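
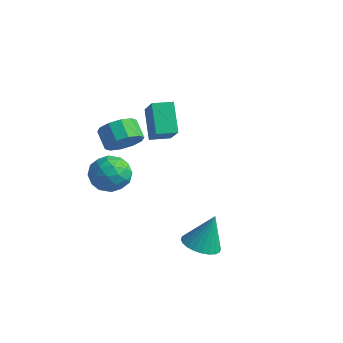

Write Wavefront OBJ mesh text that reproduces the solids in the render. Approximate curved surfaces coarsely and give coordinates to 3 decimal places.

v -3.777 0.909 0.356
v -2.529 0.955 0.423
v -3.651 -0.655 -0.923
v -2.403 -0.609 -0.856
v -3.069 -0.975 0.138
v -3.147 -0.008 0.928
v -3.033 0.308 -1.428
v -3.111 1.275 -0.638
v -2.069 0.584 -0.68
v -2.091 -0.209 0.287
v -4.089 0.509 -0.787
v -4.111 -0.284 0.18
v -3.164 1.069 0.502
v -3.016 -0.769 -1.002
v -3.408 -0.985 -0.418
v -2.674 -0.957 -0.379
v -3.527 0.503 0.799
v -2.793 0.53 0.838
v -3.111 -0.604 0.67
v -3.387 -0.23 -1.338
v -2.653 -0.203 -1.299
v -3.506 1.257 -0.121
v -2.772 1.285 -0.082
v -3.069 0.904 -1.17
v -2.16 0.878 -0.107
v -2.086 -0.041 -0.859
v -2.456 0.498 -1.195
v -2.502 1.066 -0.731
v -2.173 0.412 0.461
v -2.099 -0.507 -0.291
v -2.49 -0.722 0.294
v -2.536 -0.154 0.758
v -1.902 0.194 -0.187
v -4.081 0.807 -0.209
v -4.007 -0.112 -0.961
v -3.644 0.454 -1.258
v -3.69 1.022 -0.794
v -4.094 0.341 0.359
v -4.02 -0.578 -0.393
v -3.678 -0.766 0.231
v -3.724 -0.198 0.695
v -4.278 0.106 -0.313
v -1.483 -0.37 3.16
v -0.925 -0.655 4.027
v -1.839 -0.255 4.747
v -2.397 0.03 3.88
v -0.768 -0.03 3.879
v -1.681 0.37 4.599
v -0.884 0.465 3.457
v -1.797 0.865 4.176
v -1.229 0.641 2.921
v -2.142 1.041 3.64
v -1.671 0.431 2.476
v -2.585 0.831 3.196
v -2.041 -0.085 2.293
v -2.955 0.315 3.013
v -2.199 -0.71 2.441
v -3.112 -0.31 3.161
v -2.083 -1.205 2.864
v -2.996 -0.805 3.583
v -1.738 -1.381 3.4
v -2.651 -0.981 4.119
v -1.295 -1.171 3.844
v -2.209 -0.771 4.564
v -3.112 3.2 0.87
v -4.216 4.068 2.363
v -2.421 4.168 0.819
v -3.525 5.036 2.312
v -1.775 2.324 2.368
v -2.879 3.192 3.861
v -1.084 3.292 2.317
v -2.188 4.16 3.81
v 3.367 0.054 -2.537
v 4.336 -0.422 -2.54
v 3.713 0.746 -0.563
v 4.432 -0.04 -2.691
v 4.365 0.356 -2.818
v 4.146 0.706 -2.902
v 3.808 0.957 -2.931
v 3.404 1.07 -2.9
v 2.993 1.029 -2.813
v 2.64 0.839 -2.685
v 2.397 0.529 -2.533
v 2.302 0.147 -2.383
v 2.369 -0.249 -2.255
v 2.588 -0.599 -2.171
v 2.925 -0.85 -2.142
v 3.33 -0.963 -2.173
v 3.74 -0.921 -2.26
v 4.094 -0.731 -2.389
f 1 38 17
f 38 12 41
f 17 41 6
f 38 41 17
f 1 17 13
f 17 6 18
f 13 18 2
f 17 18 13
f 1 13 22
f 13 2 23
f 22 23 8
f 13 23 22
f 1 22 34
f 22 8 37
f 34 37 11
f 22 37 34
f 1 34 38
f 34 11 42
f 38 42 12
f 34 42 38
f 2 18 29
f 18 6 32
f 29 32 10
f 18 32 29
f 6 41 19
f 41 12 40
f 19 40 5
f 41 40 19
f 12 42 39
f 42 11 35
f 39 35 3
f 42 35 39
f 11 37 36
f 37 8 24
f 36 24 7
f 37 24 36
f 8 23 28
f 23 2 25
f 28 25 9
f 23 25 28
f 4 30 16
f 30 10 31
f 16 31 5
f 30 31 16
f 4 16 14
f 16 5 15
f 14 15 3
f 16 15 14
f 4 14 21
f 14 3 20
f 21 20 7
f 14 20 21
f 4 21 26
f 21 7 27
f 26 27 9
f 21 27 26
f 4 26 30
f 26 9 33
f 30 33 10
f 26 33 30
f 5 31 19
f 31 10 32
f 19 32 6
f 31 32 19
f 3 15 39
f 15 5 40
f 39 40 12
f 15 40 39
f 7 20 36
f 20 3 35
f 36 35 11
f 20 35 36
f 9 27 28
f 27 7 24
f 28 24 8
f 27 24 28
f 10 33 29
f 33 9 25
f 29 25 2
f 33 25 29
f 44 43 47
f 44 47 45
f 45 47 48
f 45 48 46
f 47 43 49
f 47 49 48
f 48 49 50
f 48 50 46
f 49 43 51
f 49 51 50
f 50 51 52
f 50 52 46
f 51 43 53
f 51 53 52
f 52 53 54
f 52 54 46
f 53 43 55
f 53 55 54
f 54 55 56
f 54 56 46
f 55 43 57
f 55 57 56
f 56 57 58
f 56 58 46
f 57 43 59
f 57 59 58
f 58 59 60
f 58 60 46
f 59 43 61
f 59 61 60
f 60 61 62
f 60 62 46
f 61 43 63
f 61 63 62
f 62 63 64
f 62 64 46
f 63 43 44
f 63 44 64
f 64 44 45
f 64 45 46
f 66 68 65
f 69 66 65
f 65 68 67
f 67 69 65
f 66 72 68
f 70 66 69
f 70 72 66
f 68 72 67
f 71 69 67
f 67 72 71
f 71 70 69
f 72 70 71
f 74 73 76
f 74 76 75
f 76 73 77
f 76 77 75
f 77 73 78
f 77 78 75
f 78 73 79
f 78 79 75
f 79 73 80
f 79 80 75
f 80 73 81
f 80 81 75
f 81 73 82
f 81 82 75
f 82 73 83
f 82 83 75
f 83 73 84
f 83 84 75
f 84 73 85
f 84 85 75
f 85 73 86
f 85 86 75
f 86 73 87
f 86 87 75
f 87 73 88
f 87 88 75
f 88 73 89
f 88 89 75
f 89 73 90
f 89 90 75
f 90 73 74
f 90 74 75



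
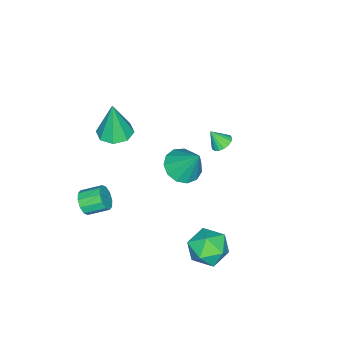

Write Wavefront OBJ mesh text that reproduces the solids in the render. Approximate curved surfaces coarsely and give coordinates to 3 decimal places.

v 0.242 -2.345 1.416
v 1.138 -2.659 1.38
v 0.298 -2.435 3.564
v 1.099 -1.934 1.412
v 0.558 -1.449 1.446
v -0.168 -1.49 1.463
v -0.653 -2.031 1.452
v -0.614 -2.756 1.421
v -0.073 -3.241 1.387
v 0.653 -3.2 1.37
v 1.667 4.871 -3.32
v 2.76 4.631 -3.565
v 1.58 3.369 -2.235
v 2.673 3.129 -2.48
v 2.417 4.044 -1.839
v 2.471 4.972 -2.51
v 1.869 3.028 -3.29
v 1.923 3.956 -3.961
v 2.886 3.492 -3.546
v 3.224 4.12 -2.649
v 1.116 3.88 -3.151
v 1.454 4.508 -2.254
v 0.521 1.651 1.009
v 1.181 2.258 0.524
v 0.759 2.689 2.631
v 0.662 2.493 0.45
v 0.098 2.46 0.554
v -0.332 2.17 0.802
v -0.491 1.716 1.116
v -0.329 1.241 1.396
v 0.103 0.896 1.553
v 0.668 0.791 1.538
v 1.186 0.959 1.354
v 1.493 1.347 1.061
v 1.491 1.831 0.751
v -2.974 1.874 -0.255
v -2.533 1.574 -0.55
v -2.766 1.326 0.615
v -2.396 1.806 -0.437
v -2.392 2.053 -0.282
v -2.521 2.26 -0.121
v -2.754 2.378 0.009
v -3.038 2.381 0.079
v -3.307 2.267 0.072
v -3.5 2.064 -0.01
v -3.572 1.817 -0.148
v -3.508 1.584 -0.31
v -3.321 1.416 -0.461
v -3.055 1.354 -0.564
v -2.771 1.411 -0.596
v 2.602 -2.772 -2.613
v 3.007 -2.868 -2.025
v 2.503 -1.903 -1.52
v 2.098 -1.808 -2.107
v 3.231 -2.605 -2.305
v 2.727 -1.64 -1.8
v 3.215 -2.405 -2.703
v 2.711 -1.44 -2.198
v 2.964 -2.346 -3.066
v 2.46 -1.381 -2.561
v 2.575 -2.45 -3.256
v 2.071 -1.485 -2.751
v 2.197 -2.677 -3.2
v 1.693 -1.712 -2.695
v 1.973 -2.94 -2.92
v 1.469 -1.975 -2.415
v 1.989 -3.14 -2.522
v 1.485 -2.175 -2.017
v 2.24 -3.199 -2.159
v 1.736 -2.234 -1.654
v 2.629 -3.095 -1.969
v 2.125 -2.13 -1.464
f 2 1 4
f 2 4 3
f 4 1 5
f 4 5 3
f 5 1 6
f 5 6 3
f 6 1 7
f 6 7 3
f 7 1 8
f 7 8 3
f 8 1 9
f 8 9 3
f 9 1 10
f 9 10 3
f 10 1 2
f 10 2 3
f 11 22 16
f 11 16 12
f 11 12 18
f 11 18 21
f 11 21 22
f 12 16 20
f 16 22 15
f 22 21 13
f 21 18 17
f 18 12 19
f 14 20 15
f 14 15 13
f 14 13 17
f 14 17 19
f 14 19 20
f 15 20 16
f 13 15 22
f 17 13 21
f 19 17 18
f 20 19 12
f 24 23 26
f 24 26 25
f 26 23 27
f 26 27 25
f 27 23 28
f 27 28 25
f 28 23 29
f 28 29 25
f 29 23 30
f 29 30 25
f 30 23 31
f 30 31 25
f 31 23 32
f 31 32 25
f 32 23 33
f 32 33 25
f 33 23 34
f 33 34 25
f 34 23 35
f 34 35 25
f 35 23 24
f 35 24 25
f 37 36 39
f 37 39 38
f 39 36 40
f 39 40 38
f 40 36 41
f 40 41 38
f 41 36 42
f 41 42 38
f 42 36 43
f 42 43 38
f 43 36 44
f 43 44 38
f 44 36 45
f 44 45 38
f 45 36 46
f 45 46 38
f 46 36 47
f 46 47 38
f 47 36 48
f 47 48 38
f 48 36 49
f 48 49 38
f 49 36 50
f 49 50 38
f 50 36 37
f 50 37 38
f 52 51 55
f 52 55 53
f 53 55 56
f 53 56 54
f 55 51 57
f 55 57 56
f 56 57 58
f 56 58 54
f 57 51 59
f 57 59 58
f 58 59 60
f 58 60 54
f 59 51 61
f 59 61 60
f 60 61 62
f 60 62 54
f 61 51 63
f 61 63 62
f 62 63 64
f 62 64 54
f 63 51 65
f 63 65 64
f 64 65 66
f 64 66 54
f 65 51 67
f 65 67 66
f 66 67 68
f 66 68 54
f 67 51 69
f 67 69 68
f 68 69 70
f 68 70 54
f 69 51 71
f 69 71 70
f 70 71 72
f 70 72 54
f 71 51 52
f 71 52 72
f 72 52 53
f 72 53 54



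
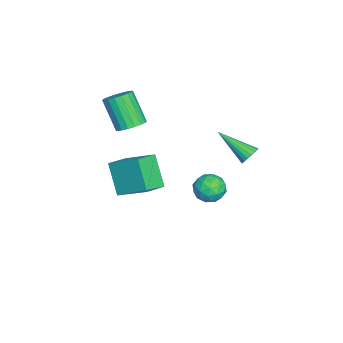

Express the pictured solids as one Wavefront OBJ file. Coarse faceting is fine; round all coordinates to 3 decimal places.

v 0.681 -3.379 -0.181
v 1.82 -4.031 0.213
v 1.282 -1.747 0.786
v 2.42 -2.399 1.18
v 1.62 -2.741 -1.84
v 2.758 -3.393 -1.446
v 2.22 -1.109 -0.873
v 3.359 -1.761 -0.479
v 0.973 2.993 1.059
v 1.526 2.944 1.312
v 0.307 1.247 2.181
v 1.395 3.106 1.485
v 1.179 3.246 1.575
v 0.923 3.335 1.562
v 0.677 3.357 1.449
v 0.49 3.307 1.26
v 0.398 3.194 1.03
v 0.42 3.042 0.807
v 0.552 2.88 0.633
v 0.767 2.741 0.544
v 1.023 2.651 0.556
v 1.269 2.63 0.669
v 1.457 2.68 0.859
v 1.548 2.792 1.088
v -1.761 -3.562 0.531
v -0.991 -3.563 0.867
v -1.749 -4.42 2.604
v -2.519 -4.418 2.269
v -1.126 -3.231 0.972
v -1.885 -4.087 2.709
v -1.387 -2.964 0.989
v -2.146 -3.82 2.726
v -1.723 -2.816 0.916
v -2.481 -3.672 2.653
v -2.065 -2.815 0.766
v -2.824 -3.671 2.503
v -2.348 -2.962 0.57
v -3.107 -3.819 2.308
v -2.514 -3.228 0.367
v -3.273 -4.085 2.104
v -2.531 -3.56 0.196
v -3.289 -4.417 1.933
v -2.395 -3.893 0.091
v -3.154 -4.749 1.828
v -2.134 -4.16 0.074
v -2.893 -5.016 1.811
v -1.799 -4.308 0.147
v -2.557 -5.164 1.884
v -1.456 -4.309 0.297
v -2.215 -5.165 2.034
v -1.173 -4.161 0.492
v -1.932 -5.018 2.23
v -1.007 -3.895 0.696
v -1.766 -4.752 2.433
v -1.361 1.388 -3.685
v -0.807 0.609 -3.731
v -2.613 0.511 -3.929
v -2.059 -0.268 -3.975
v -2.175 0.188 -3.142
v -1.402 0.73 -2.991
v -2.018 0.39 -4.669
v -1.245 0.932 -4.518
v -1.213 -0.007 -4.339
v -1.31 -0.132 -3.395
v -2.11 1.252 -4.265
v -2.207 1.127 -3.321
v -0.974 1.076 -3.686
v -2.446 0.044 -3.974
v -2.514 0.312 -3.484
v -2.189 -0.145 -3.511
v -1.324 1.147 -3.251
v -0.998 0.689 -3.278
v -1.802 0.441 -2.933
v -2.422 0.431 -4.382
v -2.096 -0.027 -4.409
v -1.231 1.265 -4.149
v -0.906 0.808 -4.176
v -1.618 0.679 -4.727
v -0.887 0.255 -4.071
v -1.623 -0.26 -4.215
v -1.599 0.127 -4.622
v -1.144 0.445 -4.533
v -0.944 0.182 -3.516
v -1.68 -0.333 -3.66
v -1.749 -0.066 -3.17
v -1.294 0.253 -3.081
v -1.183 -0.18 -3.874
v -1.74 1.453 -4
v -2.476 0.938 -4.144
v -2.126 0.867 -4.579
v -1.671 1.186 -4.49
v -1.797 1.38 -3.445
v -2.533 0.865 -3.589
v -2.276 0.675 -3.127
v -1.821 0.993 -3.038
v -2.237 1.3 -3.786
f 2 4 1
f 5 2 1
f 1 4 3
f 3 5 1
f 2 8 4
f 6 2 5
f 6 8 2
f 4 8 3
f 7 5 3
f 3 8 7
f 7 6 5
f 8 6 7
f 10 9 12
f 10 12 11
f 12 9 13
f 12 13 11
f 13 9 14
f 13 14 11
f 14 9 15
f 14 15 11
f 15 9 16
f 15 16 11
f 16 9 17
f 16 17 11
f 17 9 18
f 17 18 11
f 18 9 19
f 18 19 11
f 19 9 20
f 19 20 11
f 20 9 21
f 20 21 11
f 21 9 22
f 21 22 11
f 22 9 23
f 22 23 11
f 23 9 24
f 23 24 11
f 24 9 10
f 24 10 11
f 26 25 29
f 26 29 27
f 27 29 30
f 27 30 28
f 29 25 31
f 29 31 30
f 30 31 32
f 30 32 28
f 31 25 33
f 31 33 32
f 32 33 34
f 32 34 28
f 33 25 35
f 33 35 34
f 34 35 36
f 34 36 28
f 35 25 37
f 35 37 36
f 36 37 38
f 36 38 28
f 37 25 39
f 37 39 38
f 38 39 40
f 38 40 28
f 39 25 41
f 39 41 40
f 40 41 42
f 40 42 28
f 41 25 43
f 41 43 42
f 42 43 44
f 42 44 28
f 43 25 45
f 43 45 44
f 44 45 46
f 44 46 28
f 45 25 47
f 45 47 46
f 46 47 48
f 46 48 28
f 47 25 49
f 47 49 48
f 48 49 50
f 48 50 28
f 49 25 51
f 49 51 50
f 50 51 52
f 50 52 28
f 51 25 53
f 51 53 52
f 52 53 54
f 52 54 28
f 53 25 26
f 53 26 54
f 54 26 27
f 54 27 28
f 55 92 71
f 92 66 95
f 71 95 60
f 92 95 71
f 55 71 67
f 71 60 72
f 67 72 56
f 71 72 67
f 55 67 76
f 67 56 77
f 76 77 62
f 67 77 76
f 55 76 88
f 76 62 91
f 88 91 65
f 76 91 88
f 55 88 92
f 88 65 96
f 92 96 66
f 88 96 92
f 56 72 83
f 72 60 86
f 83 86 64
f 72 86 83
f 60 95 73
f 95 66 94
f 73 94 59
f 95 94 73
f 66 96 93
f 96 65 89
f 93 89 57
f 96 89 93
f 65 91 90
f 91 62 78
f 90 78 61
f 91 78 90
f 62 77 82
f 77 56 79
f 82 79 63
f 77 79 82
f 58 84 70
f 84 64 85
f 70 85 59
f 84 85 70
f 58 70 68
f 70 59 69
f 68 69 57
f 70 69 68
f 58 68 75
f 68 57 74
f 75 74 61
f 68 74 75
f 58 75 80
f 75 61 81
f 80 81 63
f 75 81 80
f 58 80 84
f 80 63 87
f 84 87 64
f 80 87 84
f 59 85 73
f 85 64 86
f 73 86 60
f 85 86 73
f 57 69 93
f 69 59 94
f 93 94 66
f 69 94 93
f 61 74 90
f 74 57 89
f 90 89 65
f 74 89 90
f 63 81 82
f 81 61 78
f 82 78 62
f 81 78 82
f 64 87 83
f 87 63 79
f 83 79 56
f 87 79 83



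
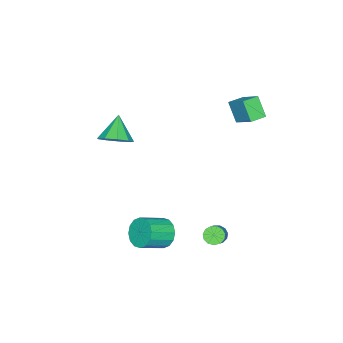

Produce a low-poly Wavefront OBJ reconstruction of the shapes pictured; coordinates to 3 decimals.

v 1.17 -2.679 2.223
v 1.819 -3.487 2.525
v 0.01 -3.141 3.477
v 1.985 -2.875 2.904
v 1.769 -2.171 2.964
v 1.273 -1.705 2.677
v 0.729 -1.694 2.177
v 0.391 -2.145 1.699
v 0.417 -2.845 1.466
v 0.796 -3.468 1.587
v 1.35 -3.721 2.005
v -4.373 3.184 2.725
v -4.795 2.416 3.93
v -3.83 4.423 3.704
v -4.252 3.656 4.909
v -3.408 2.724 2.771
v -3.83 1.957 3.976
v -2.865 3.964 3.75
v -3.287 3.196 4.955
v 2.335 1.179 -3.702
v 2.966 1.565 -4.404
v 4.335 0.827 -3.581
v 3.705 0.441 -2.878
v 2.939 1.934 -4.028
v 4.308 1.196 -3.204
v 2.75 2.101 -3.564
v 4.119 1.363 -2.741
v 2.45 2.021 -3.137
v 3.819 1.283 -2.314
v 2.119 1.715 -2.861
v 3.488 0.977 -2.038
v 1.846 1.266 -2.811
v 3.215 0.528 -1.987
v 1.705 0.793 -2.999
v 3.074 0.055 -2.176
v 1.732 0.424 -3.376
v 3.101 -0.314 -2.552
v 1.921 0.257 -3.839
v 3.29 -0.481 -3.016
v 2.221 0.337 -4.266
v 3.59 -0.401 -3.443
v 2.552 0.643 -4.542
v 3.921 -0.095 -3.719
v 2.825 1.092 -4.593
v 4.194 0.354 -3.769
v 0.43 3.649 -4.257
v 0.894 3.521 -4.678
v 2.254 4.063 -3.345
v 1.79 4.191 -2.923
v 0.805 3.867 -4.727
v 2.165 4.409 -3.394
v 0.596 4.143 -4.627
v 1.956 4.686 -3.294
v 0.335 4.263 -4.409
v 1.695 4.805 -3.076
v 0.104 4.188 -4.143
v 1.464 4.73 -2.81
v -0.024 3.941 -3.913
v 1.336 4.484 -2.58
v -0.007 3.602 -3.791
v 1.353 4.144 -2.458
v 0.148 3.278 -3.818
v 1.508 3.82 -2.485
v 0.393 3.071 -3.984
v 1.753 3.614 -2.651
v 0.65 3.048 -4.236
v 2.009 3.59 -2.903
v 0.836 3.216 -4.495
v 2.196 3.758 -3.162
f 2 1 4
f 2 4 3
f 4 1 5
f 4 5 3
f 5 1 6
f 5 6 3
f 6 1 7
f 6 7 3
f 7 1 8
f 7 8 3
f 8 1 9
f 8 9 3
f 9 1 10
f 9 10 3
f 10 1 11
f 10 11 3
f 11 1 2
f 11 2 3
f 13 15 12
f 16 13 12
f 12 15 14
f 14 16 12
f 13 19 15
f 17 13 16
f 17 19 13
f 15 19 14
f 18 16 14
f 14 19 18
f 18 17 16
f 19 17 18
f 21 20 24
f 21 24 22
f 22 24 25
f 22 25 23
f 24 20 26
f 24 26 25
f 25 26 27
f 25 27 23
f 26 20 28
f 26 28 27
f 27 28 29
f 27 29 23
f 28 20 30
f 28 30 29
f 29 30 31
f 29 31 23
f 30 20 32
f 30 32 31
f 31 32 33
f 31 33 23
f 32 20 34
f 32 34 33
f 33 34 35
f 33 35 23
f 34 20 36
f 34 36 35
f 35 36 37
f 35 37 23
f 36 20 38
f 36 38 37
f 37 38 39
f 37 39 23
f 38 20 40
f 38 40 39
f 39 40 41
f 39 41 23
f 40 20 42
f 40 42 41
f 41 42 43
f 41 43 23
f 42 20 44
f 42 44 43
f 43 44 45
f 43 45 23
f 44 20 21
f 44 21 45
f 45 21 22
f 45 22 23
f 47 46 50
f 47 50 48
f 48 50 51
f 48 51 49
f 50 46 52
f 50 52 51
f 51 52 53
f 51 53 49
f 52 46 54
f 52 54 53
f 53 54 55
f 53 55 49
f 54 46 56
f 54 56 55
f 55 56 57
f 55 57 49
f 56 46 58
f 56 58 57
f 57 58 59
f 57 59 49
f 58 46 60
f 58 60 59
f 59 60 61
f 59 61 49
f 60 46 62
f 60 62 61
f 61 62 63
f 61 63 49
f 62 46 64
f 62 64 63
f 63 64 65
f 63 65 49
f 64 46 66
f 64 66 65
f 65 66 67
f 65 67 49
f 66 46 68
f 66 68 67
f 67 68 69
f 67 69 49
f 68 46 47
f 68 47 69
f 69 47 48
f 69 48 49



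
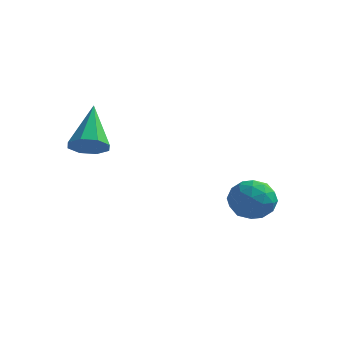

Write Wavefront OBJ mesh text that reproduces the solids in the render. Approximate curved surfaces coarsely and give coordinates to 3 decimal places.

v 0.259 3.915 -2.978
v 0.907 3.957 -3.346
v 0.633 2.903 -2.434
v 1.281 2.945 -2.802
v 1.12 3.446 -2.272
v 0.889 4.071 -2.609
v 0.651 2.789 -3.171
v 0.42 3.414 -3.508
v 1.149 3.261 -3.466
v 1.439 3.666 -2.91
v 0.101 3.194 -2.87
v 0.391 3.599 -2.314
v 0.55 4.025 -3.21
v 0.99 2.835 -2.57
v 0.895 3.13 -2.259
v 1.276 3.154 -2.475
v 0.54 4.092 -2.776
v 0.92 4.116 -2.993
v 1.046 3.816 -2.362
v 0.62 2.744 -2.787
v 1 2.768 -3.004
v 0.264 3.706 -3.305
v 0.645 3.73 -3.521
v 0.494 3.044 -3.418
v 1.074 3.64 -3.497
v 1.293 3.045 -3.177
v 0.923 2.954 -3.394
v 0.787 3.321 -3.591
v 1.244 3.879 -3.17
v 1.464 3.284 -2.85
v 1.369 3.578 -2.539
v 1.233 3.946 -2.736
v 1.386 3.469 -3.24
v 0.076 3.576 -2.93
v 0.296 2.981 -2.61
v 0.307 2.914 -3.044
v 0.171 3.282 -3.241
v 0.247 3.815 -2.603
v 0.466 3.22 -2.283
v 0.753 3.539 -2.189
v 0.617 3.906 -2.386
v 0.154 3.391 -2.54
v -2.517 0.043 -0.323
v -2.106 0.427 -0.531
v -2.923 1.097 0.823
v -2.516 0.484 -0.729
v -2.927 0.283 -0.69
v -3.097 -0.06 -0.435
v -2.928 -0.342 -0.115
v -2.517 -0.399 0.083
v -2.107 -0.198 0.043
v -1.936 0.145 -0.211
f 1 38 17
f 38 12 41
f 17 41 6
f 38 41 17
f 1 17 13
f 17 6 18
f 13 18 2
f 17 18 13
f 1 13 22
f 13 2 23
f 22 23 8
f 13 23 22
f 1 22 34
f 22 8 37
f 34 37 11
f 22 37 34
f 1 34 38
f 34 11 42
f 38 42 12
f 34 42 38
f 2 18 29
f 18 6 32
f 29 32 10
f 18 32 29
f 6 41 19
f 41 12 40
f 19 40 5
f 41 40 19
f 12 42 39
f 42 11 35
f 39 35 3
f 42 35 39
f 11 37 36
f 37 8 24
f 36 24 7
f 37 24 36
f 8 23 28
f 23 2 25
f 28 25 9
f 23 25 28
f 4 30 16
f 30 10 31
f 16 31 5
f 30 31 16
f 4 16 14
f 16 5 15
f 14 15 3
f 16 15 14
f 4 14 21
f 14 3 20
f 21 20 7
f 14 20 21
f 4 21 26
f 21 7 27
f 26 27 9
f 21 27 26
f 4 26 30
f 26 9 33
f 30 33 10
f 26 33 30
f 5 31 19
f 31 10 32
f 19 32 6
f 31 32 19
f 3 15 39
f 15 5 40
f 39 40 12
f 15 40 39
f 7 20 36
f 20 3 35
f 36 35 11
f 20 35 36
f 9 27 28
f 27 7 24
f 28 24 8
f 27 24 28
f 10 33 29
f 33 9 25
f 29 25 2
f 33 25 29
f 44 43 46
f 44 46 45
f 46 43 47
f 46 47 45
f 47 43 48
f 47 48 45
f 48 43 49
f 48 49 45
f 49 43 50
f 49 50 45
f 50 43 51
f 50 51 45
f 51 43 52
f 51 52 45
f 52 43 44
f 52 44 45



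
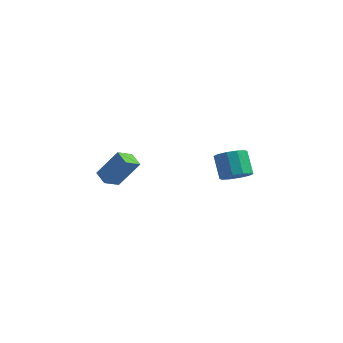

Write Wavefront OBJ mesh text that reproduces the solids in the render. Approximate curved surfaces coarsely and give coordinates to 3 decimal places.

v 3.276 2.979 -1.133
v 3.953 3.484 -1.037
v 3.301 4.146 0.089
v 2.624 3.641 -0.007
v 3.621 3.72 -1.368
v 2.968 4.381 -0.242
v 3.156 3.673 -1.61
v 2.504 4.334 -0.484
v 2.738 3.361 -1.669
v 2.085 4.022 -0.543
v 2.525 2.903 -1.524
v 1.872 3.564 -0.397
v 2.599 2.474 -1.229
v 1.947 3.136 -0.103
v 2.932 2.239 -0.898
v 2.279 2.9 0.228
v 3.396 2.286 -0.656
v 2.744 2.947 0.47
v 3.815 2.598 -0.597
v 3.162 3.259 0.529
v 4.028 3.056 -0.743
v 3.375 3.717 0.384
v -3.684 2.065 -2.966
v -4.4 2.525 -2.643
v -3.339 2.956 -3.469
v -4.054 3.416 -3.146
v -2.686 2.544 -1.434
v -3.401 3.004 -1.111
v -2.34 3.435 -1.937
v -3.056 3.895 -1.614
f 2 1 5
f 2 5 3
f 3 5 6
f 3 6 4
f 5 1 7
f 5 7 6
f 6 7 8
f 6 8 4
f 7 1 9
f 7 9 8
f 8 9 10
f 8 10 4
f 9 1 11
f 9 11 10
f 10 11 12
f 10 12 4
f 11 1 13
f 11 13 12
f 12 13 14
f 12 14 4
f 13 1 15
f 13 15 14
f 14 15 16
f 14 16 4
f 15 1 17
f 15 17 16
f 16 17 18
f 16 18 4
f 17 1 19
f 17 19 18
f 18 19 20
f 18 20 4
f 19 1 21
f 19 21 20
f 20 21 22
f 20 22 4
f 21 1 2
f 21 2 22
f 22 2 3
f 22 3 4
f 24 26 23
f 27 24 23
f 23 26 25
f 25 27 23
f 24 30 26
f 28 24 27
f 28 30 24
f 26 30 25
f 29 27 25
f 25 30 29
f 29 28 27
f 30 28 29



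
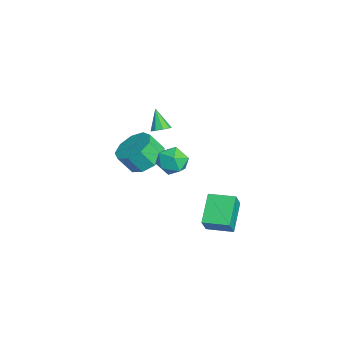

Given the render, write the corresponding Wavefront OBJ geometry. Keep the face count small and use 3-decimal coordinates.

v 2.081 -2.776 0.038
v 2.704 -2.137 0.083
v 2.616 -3.383 1.237
v 3.239 -2.744 1.282
v 2.381 -2.543 1.433
v 2.051 -2.168 0.692
v 3.269 -3.352 0.628
v 2.939 -2.977 -0.113
v 3.439 -2.493 0.448
v 2.89 -1.993 0.946
v 2.43 -3.527 0.374
v 1.881 -3.027 0.872
v 3.964 -1.301 -3.461
v 2.604 -0.808 -2.458
v 4.473 -0.03 -3.394
v 3.113 0.462 -2.392
v 4.587 -1.602 -2.468
v 3.227 -1.11 -1.466
v 5.096 -0.332 -2.402
v 3.736 0.161 -1.399
v -2.321 -2.725 -0.58
v -1.919 -3.034 -0.367
v -3.039 -2.915 0.5
v -1.869 -2.674 -0.27
v -2.031 -2.338 -0.319
v -2.328 -2.183 -0.489
v -2.622 -2.282 -0.702
v -2.775 -2.588 -0.858
v -2.716 -2.959 -0.883
v -2.472 -3.22 -0.767
v -2.157 -3.25 -0.563
v -0.281 -3.643 -1.271
v 0.25 -4.431 -1.785
v 0.192 -5.124 -0.783
v -0.339 -4.337 -0.269
v 0.729 -3.982 -1.447
v 0.671 -4.676 -0.445
v 0.736 -3.375 -1.027
v 0.678 -4.068 -0.024
v 0.267 -2.893 -0.721
v 0.209 -3.586 0.282
v -0.458 -2.762 -0.672
v -0.517 -3.456 0.33
v -1.101 -3.044 -0.904
v -1.159 -3.737 0.098
v -1.36 -3.606 -1.308
v -1.418 -4.299 -0.305
v -1.114 -4.185 -1.694
v -1.172 -4.879 -0.692
v -0.478 -4.511 -1.883
v -0.536 -5.205 -0.881
f 1 12 6
f 1 6 2
f 1 2 8
f 1 8 11
f 1 11 12
f 2 6 10
f 6 12 5
f 12 11 3
f 11 8 7
f 8 2 9
f 4 10 5
f 4 5 3
f 4 3 7
f 4 7 9
f 4 9 10
f 5 10 6
f 3 5 12
f 7 3 11
f 9 7 8
f 10 9 2
f 14 16 13
f 17 14 13
f 13 16 15
f 15 17 13
f 14 20 16
f 18 14 17
f 18 20 14
f 16 20 15
f 19 17 15
f 15 20 19
f 19 18 17
f 20 18 19
f 22 21 24
f 22 24 23
f 24 21 25
f 24 25 23
f 25 21 26
f 25 26 23
f 26 21 27
f 26 27 23
f 27 21 28
f 27 28 23
f 28 21 29
f 28 29 23
f 29 21 30
f 29 30 23
f 30 21 31
f 30 31 23
f 31 21 22
f 31 22 23
f 33 32 36
f 33 36 34
f 34 36 37
f 34 37 35
f 36 32 38
f 36 38 37
f 37 38 39
f 37 39 35
f 38 32 40
f 38 40 39
f 39 40 41
f 39 41 35
f 40 32 42
f 40 42 41
f 41 42 43
f 41 43 35
f 42 32 44
f 42 44 43
f 43 44 45
f 43 45 35
f 44 32 46
f 44 46 45
f 45 46 47
f 45 47 35
f 46 32 48
f 46 48 47
f 47 48 49
f 47 49 35
f 48 32 50
f 48 50 49
f 49 50 51
f 49 51 35
f 50 32 33
f 50 33 51
f 51 33 34
f 51 34 35



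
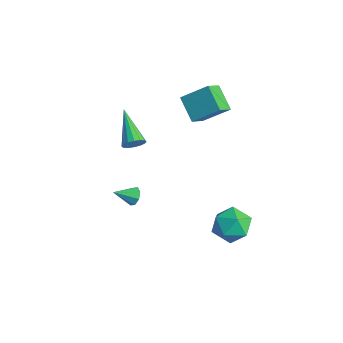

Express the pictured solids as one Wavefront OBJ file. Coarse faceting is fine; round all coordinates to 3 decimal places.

v 1.258 2.243 -2.018
v 2.214 2.345 -1.497
v 1.566 0.515 -2.243
v 2.522 0.617 -1.722
v 1.584 0.724 -1.17
v 1.393 1.792 -1.031
v 2.387 1.068 -2.709
v 2.196 2.136 -2.57
v 2.911 1.619 -1.924
v 2.415 1.407 -0.973
v 1.365 1.453 -2.767
v 0.869 1.241 -1.816
v -0.429 -2.57 0.369
v -0.191 -2.378 0.814
v -0.691 -3.55 0.931
v -0.592 -2.282 0.796
v -0.898 -2.354 0.528
v -0.93 -2.553 0.166
v -0.668 -2.761 -0.076
v -0.267 -2.858 -0.058
v 0.039 -2.786 0.21
v 0.071 -2.587 0.571
v -1.639 1.279 3.376
v -2.859 1.34 4.264
v -2.077 2.152 2.714
v -3.297 2.214 3.602
v -0.883 2.386 4.338
v -2.103 2.448 5.226
v -1.321 3.26 3.676
v -2.541 3.321 4.564
v -2.579 -1.372 2.106
v -2.247 -1.204 2.589
v -4.381 -0.928 3.194
v -2.284 -0.94 2.42
v -2.4 -0.792 2.166
v -2.565 -0.799 1.897
v -2.733 -0.96 1.684
v -2.86 -1.231 1.584
v -2.912 -1.54 1.624
v -2.875 -1.804 1.793
v -2.759 -1.952 2.047
v -2.594 -1.945 2.316
v -2.426 -1.784 2.529
v -2.299 -1.513 2.629
f 1 12 6
f 1 6 2
f 1 2 8
f 1 8 11
f 1 11 12
f 2 6 10
f 6 12 5
f 12 11 3
f 11 8 7
f 8 2 9
f 4 10 5
f 4 5 3
f 4 3 7
f 4 7 9
f 4 9 10
f 5 10 6
f 3 5 12
f 7 3 11
f 9 7 8
f 10 9 2
f 14 13 16
f 14 16 15
f 16 13 17
f 16 17 15
f 17 13 18
f 17 18 15
f 18 13 19
f 18 19 15
f 19 13 20
f 19 20 15
f 20 13 21
f 20 21 15
f 21 13 22
f 21 22 15
f 22 13 14
f 22 14 15
f 24 26 23
f 27 24 23
f 23 26 25
f 25 27 23
f 24 30 26
f 28 24 27
f 28 30 24
f 26 30 25
f 29 27 25
f 25 30 29
f 29 28 27
f 30 28 29
f 32 31 34
f 32 34 33
f 34 31 35
f 34 35 33
f 35 31 36
f 35 36 33
f 36 31 37
f 36 37 33
f 37 31 38
f 37 38 33
f 38 31 39
f 38 39 33
f 39 31 40
f 39 40 33
f 40 31 41
f 40 41 33
f 41 31 42
f 41 42 33
f 42 31 43
f 42 43 33
f 43 31 44
f 43 44 33
f 44 31 32
f 44 32 33



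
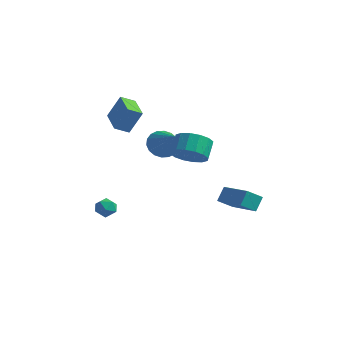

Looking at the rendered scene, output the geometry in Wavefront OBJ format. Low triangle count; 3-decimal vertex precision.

v -1.549 2.694 0.367
v -0.794 3.138 -0.05
v -0.191 1.706 1.773
v -0.91 3.416 0.258
v -1.153 3.552 0.588
v -1.475 3.518 0.875
v -1.81 3.32 1.061
v -2.095 2.999 1.109
v -2.271 2.617 1.011
v -2.304 2.251 0.785
v -2.187 1.972 0.476
v -1.945 1.837 0.146
v -1.623 1.871 -0.14
v -1.287 2.068 -0.326
v -1.003 2.39 -0.374
v -0.827 2.771 -0.276
v 4.601 0.184 -1.492
v 4.655 0.863 -0.732
v 2.757 1.041 -2.127
v 2.811 1.719 -1.368
v 5.169 0.901 -2.172
v 5.223 1.579 -1.413
v 3.325 1.757 -2.808
v 3.379 2.436 -2.048
v -3.808 0.522 3.05
v -3.229 0.977 4.448
v -3.215 1.106 2.614
v -2.636 1.562 4.012
v -2.584 -0.782 2.968
v -2.005 -0.326 4.366
v -1.991 -0.197 2.532
v -1.412 0.258 3.93
v -3.339 -0.487 -2.885
v -2.791 -0.318 -3.311
v -3.449 -1.502 -3.429
v -2.901 -1.333 -3.855
v -2.787 -1.465 -3.162
v -2.719 -0.838 -2.826
v -3.521 -0.982 -3.914
v -3.453 -0.355 -3.578
v -2.903 -0.624 -3.948
v -2.449 -0.923 -3.482
v -3.791 -0.897 -3.258
v -3.337 -1.196 -2.792
v 3.004 -2.617 3.226
v 3.821 -2.123 2.841
v 3.633 -1.229 3.588
v 2.816 -1.723 3.974
v 3.409 -1.961 2.543
v 3.221 -1.067 3.291
v 2.888 -1.975 2.429
v 2.701 -1.081 3.177
v 2.399 -2.161 2.529
v 2.211 -1.267 3.276
v 2.071 -2.469 2.815
v 1.883 -1.575 3.562
v 1.994 -2.817 3.212
v 1.806 -1.923 3.959
v 2.187 -3.111 3.612
v 1.999 -2.217 4.359
v 2.599 -3.273 3.909
v 2.411 -2.379 4.657
v 3.119 -3.259 4.023
v 2.932 -2.365 4.771
v 3.609 -3.073 3.924
v 3.421 -2.179 4.671
v 3.937 -2.765 3.638
v 3.749 -1.871 4.385
v 4.014 -2.417 3.241
v 3.826 -1.523 3.988
f 2 1 4
f 2 4 3
f 4 1 5
f 4 5 3
f 5 1 6
f 5 6 3
f 6 1 7
f 6 7 3
f 7 1 8
f 7 8 3
f 8 1 9
f 8 9 3
f 9 1 10
f 9 10 3
f 10 1 11
f 10 11 3
f 11 1 12
f 11 12 3
f 12 1 13
f 12 13 3
f 13 1 14
f 13 14 3
f 14 1 15
f 14 15 3
f 15 1 16
f 15 16 3
f 16 1 2
f 16 2 3
f 18 20 17
f 21 18 17
f 17 20 19
f 19 21 17
f 18 24 20
f 22 18 21
f 22 24 18
f 20 24 19
f 23 21 19
f 19 24 23
f 23 22 21
f 24 22 23
f 26 28 25
f 29 26 25
f 25 28 27
f 27 29 25
f 26 32 28
f 30 26 29
f 30 32 26
f 28 32 27
f 31 29 27
f 27 32 31
f 31 30 29
f 32 30 31
f 33 44 38
f 33 38 34
f 33 34 40
f 33 40 43
f 33 43 44
f 34 38 42
f 38 44 37
f 44 43 35
f 43 40 39
f 40 34 41
f 36 42 37
f 36 37 35
f 36 35 39
f 36 39 41
f 36 41 42
f 37 42 38
f 35 37 44
f 39 35 43
f 41 39 40
f 42 41 34
f 46 45 49
f 46 49 47
f 47 49 50
f 47 50 48
f 49 45 51
f 49 51 50
f 50 51 52
f 50 52 48
f 51 45 53
f 51 53 52
f 52 53 54
f 52 54 48
f 53 45 55
f 53 55 54
f 54 55 56
f 54 56 48
f 55 45 57
f 55 57 56
f 56 57 58
f 56 58 48
f 57 45 59
f 57 59 58
f 58 59 60
f 58 60 48
f 59 45 61
f 59 61 60
f 60 61 62
f 60 62 48
f 61 45 63
f 61 63 62
f 62 63 64
f 62 64 48
f 63 45 65
f 63 65 64
f 64 65 66
f 64 66 48
f 65 45 67
f 65 67 66
f 66 67 68
f 66 68 48
f 67 45 69
f 67 69 68
f 68 69 70
f 68 70 48
f 69 45 46
f 69 46 70
f 70 46 47
f 70 47 48



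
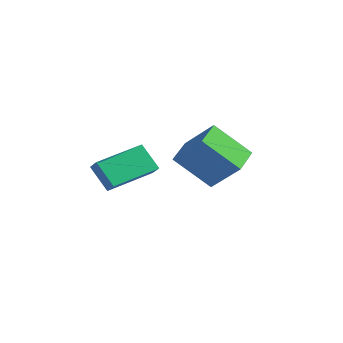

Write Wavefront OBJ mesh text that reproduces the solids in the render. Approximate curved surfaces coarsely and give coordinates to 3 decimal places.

v -1.133 -2.511 -3.448
v -2.04 -2.574 -2.396
v -0.73 -0.432 -2.976
v -1.637 -0.495 -1.925
v -0.523 -2.745 -2.935
v -1.43 -2.808 -1.884
v -0.12 -0.666 -2.464
v -1.027 -0.729 -1.412
v -0.087 2.246 -4.417
v -1.347 1.298 -2.941
v -0.707 3.592 -4.082
v -1.968 2.644 -2.606
v 1.268 2.536 -3.074
v 0.007 1.588 -1.598
v 0.647 3.882 -2.739
v -0.613 2.934 -1.263
f 2 4 1
f 5 2 1
f 1 4 3
f 3 5 1
f 2 8 4
f 6 2 5
f 6 8 2
f 4 8 3
f 7 5 3
f 3 8 7
f 7 6 5
f 8 6 7
f 10 12 9
f 13 10 9
f 9 12 11
f 11 13 9
f 10 16 12
f 14 10 13
f 14 16 10
f 12 16 11
f 15 13 11
f 11 16 15
f 15 14 13
f 16 14 15



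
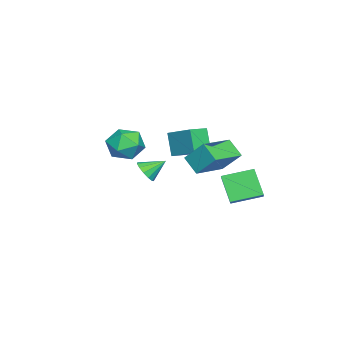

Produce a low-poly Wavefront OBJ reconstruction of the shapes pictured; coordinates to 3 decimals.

v 4.436 1.35 3.334
v 4.654 2.462 4.588
v 2.451 2.187 2.938
v 2.669 3.299 4.192
v 4.951 2.181 2.508
v 5.169 3.293 3.762
v 2.966 3.018 2.112
v 3.184 4.13 3.366
v -0.928 -3.38 1.966
v -0.241 -2.422 1.613
v 0.721 -4.458 2.247
v 1.408 -3.5 1.894
v 0.795 -3.458 2.96
v -0.224 -2.792 2.786
v 0.704 -4.088 1.074
v -0.315 -3.422 0.9
v 0.767 -2.86 1.062
v 0.823 -2.47 2.227
v -0.343 -4.41 1.633
v -0.287 -4.02 2.798
v 0.91 -2.047 0.248
v 1.469 -2.204 0.812
v 0.41 -1.013 1.032
v 1.655 -1.899 0.528
v 1.604 -1.641 0.155
v 1.333 -1.511 -0.188
v 0.927 -1.552 -0.393
v 0.516 -1.75 -0.394
v 0.229 -2.042 -0.192
v 0.159 -2.335 0.151
v 0.327 -2.537 0.524
v 0.68 -2.584 0.809
v 1.106 -2.459 0.917
v 1.346 0.59 2.148
v 0.747 0.16 3.59
v 2.172 2.137 2.952
v 1.573 1.707 4.395
v 2.327 -0.047 2.365
v 1.728 -0.477 3.808
v 3.153 1.5 3.17
v 2.554 1.07 4.612
v -0.429 1.957 -0.251
v 0.525 2.212 0.358
v -1.177 3.64 0.215
v -0.223 3.896 0.824
v 0.343 2.724 -1.784
v 1.297 2.98 -1.175
v -0.405 4.408 -1.318
v 0.549 4.663 -0.709
f 2 4 1
f 5 2 1
f 1 4 3
f 3 5 1
f 2 8 4
f 6 2 5
f 6 8 2
f 4 8 3
f 7 5 3
f 3 8 7
f 7 6 5
f 8 6 7
f 9 20 14
f 9 14 10
f 9 10 16
f 9 16 19
f 9 19 20
f 10 14 18
f 14 20 13
f 20 19 11
f 19 16 15
f 16 10 17
f 12 18 13
f 12 13 11
f 12 11 15
f 12 15 17
f 12 17 18
f 13 18 14
f 11 13 20
f 15 11 19
f 17 15 16
f 18 17 10
f 22 21 24
f 22 24 23
f 24 21 25
f 24 25 23
f 25 21 26
f 25 26 23
f 26 21 27
f 26 27 23
f 27 21 28
f 27 28 23
f 28 21 29
f 28 29 23
f 29 21 30
f 29 30 23
f 30 21 31
f 30 31 23
f 31 21 32
f 31 32 23
f 32 21 33
f 32 33 23
f 33 21 22
f 33 22 23
f 35 37 34
f 38 35 34
f 34 37 36
f 36 38 34
f 35 41 37
f 39 35 38
f 39 41 35
f 37 41 36
f 40 38 36
f 36 41 40
f 40 39 38
f 41 39 40
f 43 45 42
f 46 43 42
f 42 45 44
f 44 46 42
f 43 49 45
f 47 43 46
f 47 49 43
f 45 49 44
f 48 46 44
f 44 49 48
f 48 47 46
f 49 47 48



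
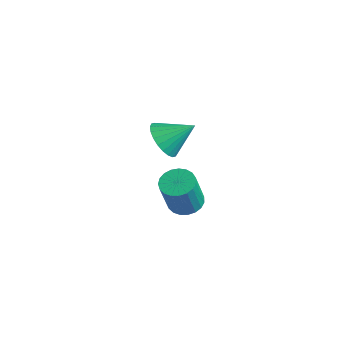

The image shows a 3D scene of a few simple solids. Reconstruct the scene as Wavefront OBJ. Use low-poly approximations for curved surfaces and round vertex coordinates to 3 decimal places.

v -2.38 -0.43 1.626
v -1.675 -0.232 0.832
v -1.58 0.77 2.634
v -1.979 0.045 0.742
v -2.344 0.251 0.788
v -2.715 0.353 0.961
v -3.035 0.335 1.235
v -3.255 0.202 1.568
v -3.341 -0.028 1.911
v -3.282 -0.319 2.21
v -3.085 -0.627 2.42
v -2.781 -0.905 2.509
v -2.416 -1.11 2.463
v -2.045 -1.212 2.29
v -1.726 -1.195 2.016
v -1.506 -1.061 1.683
v -1.419 -0.831 1.34
v -1.479 -0.54 1.041
v -3.909 1.866 -4.948
v -3.032 2.173 -4.989
v -2.674 1.42 -2.953
v -3.551 1.114 -2.912
v -3.217 2.479 -4.843
v -2.859 1.727 -2.807
v -3.522 2.679 -4.716
v -3.165 1.927 -2.679
v -3.894 2.739 -4.628
v -3.536 1.987 -2.592
v -4.269 2.648 -4.596
v -3.911 1.896 -2.56
v -4.581 2.422 -4.625
v -4.223 1.669 -2.589
v -4.777 2.099 -4.709
v -4.419 1.347 -2.673
v -4.823 1.737 -4.835
v -4.465 0.984 -2.799
v -4.711 1.396 -4.981
v -4.353 0.644 -2.945
v -4.46 1.137 -5.121
v -4.102 0.385 -3.084
v -4.114 1.004 -5.231
v -3.756 0.252 -3.194
v -3.732 1.02 -5.292
v -3.375 0.268 -3.256
v -3.381 1.182 -5.293
v -3.024 0.43 -3.257
v -3.122 1.463 -5.235
v -2.764 0.711 -3.199
v -2.998 1.813 -5.128
v -2.64 1.061 -3.092
f 2 1 4
f 2 4 3
f 4 1 5
f 4 5 3
f 5 1 6
f 5 6 3
f 6 1 7
f 6 7 3
f 7 1 8
f 7 8 3
f 8 1 9
f 8 9 3
f 9 1 10
f 9 10 3
f 10 1 11
f 10 11 3
f 11 1 12
f 11 12 3
f 12 1 13
f 12 13 3
f 13 1 14
f 13 14 3
f 14 1 15
f 14 15 3
f 15 1 16
f 15 16 3
f 16 1 17
f 16 17 3
f 17 1 18
f 17 18 3
f 18 1 2
f 18 2 3
f 20 19 23
f 20 23 21
f 21 23 24
f 21 24 22
f 23 19 25
f 23 25 24
f 24 25 26
f 24 26 22
f 25 19 27
f 25 27 26
f 26 27 28
f 26 28 22
f 27 19 29
f 27 29 28
f 28 29 30
f 28 30 22
f 29 19 31
f 29 31 30
f 30 31 32
f 30 32 22
f 31 19 33
f 31 33 32
f 32 33 34
f 32 34 22
f 33 19 35
f 33 35 34
f 34 35 36
f 34 36 22
f 35 19 37
f 35 37 36
f 36 37 38
f 36 38 22
f 37 19 39
f 37 39 38
f 38 39 40
f 38 40 22
f 39 19 41
f 39 41 40
f 40 41 42
f 40 42 22
f 41 19 43
f 41 43 42
f 42 43 44
f 42 44 22
f 43 19 45
f 43 45 44
f 44 45 46
f 44 46 22
f 45 19 47
f 45 47 46
f 46 47 48
f 46 48 22
f 47 19 49
f 47 49 48
f 48 49 50
f 48 50 22
f 49 19 20
f 49 20 50
f 50 20 21
f 50 21 22



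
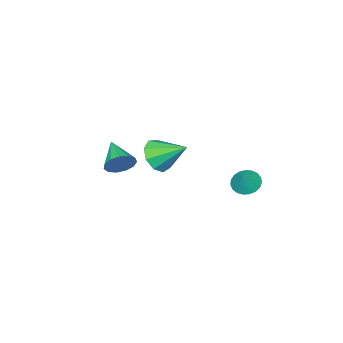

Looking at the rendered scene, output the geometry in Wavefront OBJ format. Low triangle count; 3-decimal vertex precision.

v 1.701 -2.748 -1.89
v 2.357 -2.75 -1.275
v 1.039 -4.292 -1.19
v 1.971 -2.492 -1.071
v 1.499 -2.315 -1.127
v 1.091 -2.276 -1.426
v 0.877 -2.387 -1.872
v 0.924 -2.612 -2.324
v 1.217 -2.88 -2.638
v 1.665 -3.107 -2.715
v 2.123 -3.219 -2.53
v 2.448 -3.182 -2.142
v 2.535 -3.007 -1.674
v 0.364 -1.316 -1.115
v 1.189 -0.698 -1.467
v -0.304 0.196 -0.025
v 0.605 -0.626 -1.924
v -0.093 -0.878 -2.002
v -0.577 -1.335 -1.666
v -0.62 -1.782 -1.071
v -0.203 -2.012 -0.497
v 0.479 -1.916 -0.212
v 1.107 -1.539 -0.35
v 1.388 -1.058 -0.845
v -1.348 3.496 -1.478
v -0.684 3.224 -1.854
v -0.712 3.804 -0.582
v -0.696 3.545 -1.957
v -0.821 3.857 -1.976
v -1.037 4.107 -1.909
v -1.306 4.251 -1.767
v -1.583 4.265 -1.576
v -1.819 4.145 -1.367
v -1.973 3.914 -1.178
v -2.02 3.61 -1.04
v -1.95 3.286 -0.978
v -1.776 2.999 -1.002
v -1.528 2.797 -1.109
v -1.248 2.717 -1.279
v -0.986 2.771 -1.484
v -0.787 2.95 -1.687
f 2 1 4
f 2 4 3
f 4 1 5
f 4 5 3
f 5 1 6
f 5 6 3
f 6 1 7
f 6 7 3
f 7 1 8
f 7 8 3
f 8 1 9
f 8 9 3
f 9 1 10
f 9 10 3
f 10 1 11
f 10 11 3
f 11 1 12
f 11 12 3
f 12 1 13
f 12 13 3
f 13 1 2
f 13 2 3
f 15 14 17
f 15 17 16
f 17 14 18
f 17 18 16
f 18 14 19
f 18 19 16
f 19 14 20
f 19 20 16
f 20 14 21
f 20 21 16
f 21 14 22
f 21 22 16
f 22 14 23
f 22 23 16
f 23 14 24
f 23 24 16
f 24 14 15
f 24 15 16
f 26 25 28
f 26 28 27
f 28 25 29
f 28 29 27
f 29 25 30
f 29 30 27
f 30 25 31
f 30 31 27
f 31 25 32
f 31 32 27
f 32 25 33
f 32 33 27
f 33 25 34
f 33 34 27
f 34 25 35
f 34 35 27
f 35 25 36
f 35 36 27
f 36 25 37
f 36 37 27
f 37 25 38
f 37 38 27
f 38 25 39
f 38 39 27
f 39 25 40
f 39 40 27
f 40 25 41
f 40 41 27
f 41 25 26
f 41 26 27



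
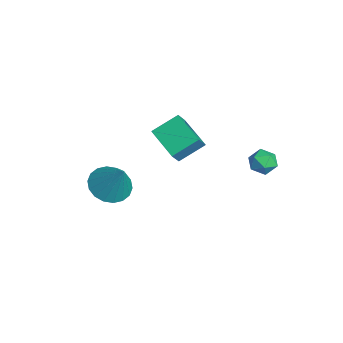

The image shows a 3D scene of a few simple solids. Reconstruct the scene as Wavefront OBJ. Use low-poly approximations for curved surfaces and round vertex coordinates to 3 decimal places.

v 2.568 2.798 1.86
v 3.117 2.881 2.294
v 2.283 1.839 2.406
v 2.832 1.922 2.84
v 2.284 2.364 2.875
v 2.461 2.957 2.538
v 2.939 1.763 2.162
v 3.116 2.356 1.825
v 3.347 2.242 2.48
v 2.942 2.613 2.921
v 2.458 2.107 1.779
v 2.053 2.478 2.22
v -2.071 -3.269 -1.828
v -1.44 -4.106 -1.984
v -1.089 -2.831 -0.212
v -1.215 -3.761 -2.214
v -1.16 -3.318 -2.367
v -1.285 -2.866 -2.414
v -1.566 -2.493 -2.345
v -1.946 -2.274 -2.173
v -2.352 -2.252 -1.932
v -2.701 -2.432 -1.671
v -2.926 -2.777 -1.441
v -2.981 -3.219 -1.288
v -2.856 -3.672 -1.241
v -2.575 -4.044 -1.311
v -2.195 -4.263 -1.483
v -1.789 -4.285 -1.723
v -2.248 -0.055 -0.966
v -3.848 -0.617 -0.334
v -2.385 1.224 -0.175
v -3.986 0.662 0.457
v -1.794 -0.482 -0.197
v -3.395 -1.044 0.435
v -1.932 0.797 0.594
v -3.532 0.235 1.226
f 1 12 6
f 1 6 2
f 1 2 8
f 1 8 11
f 1 11 12
f 2 6 10
f 6 12 5
f 12 11 3
f 11 8 7
f 8 2 9
f 4 10 5
f 4 5 3
f 4 3 7
f 4 7 9
f 4 9 10
f 5 10 6
f 3 5 12
f 7 3 11
f 9 7 8
f 10 9 2
f 14 13 16
f 14 16 15
f 16 13 17
f 16 17 15
f 17 13 18
f 17 18 15
f 18 13 19
f 18 19 15
f 19 13 20
f 19 20 15
f 20 13 21
f 20 21 15
f 21 13 22
f 21 22 15
f 22 13 23
f 22 23 15
f 23 13 24
f 23 24 15
f 24 13 25
f 24 25 15
f 25 13 26
f 25 26 15
f 26 13 27
f 26 27 15
f 27 13 28
f 27 28 15
f 28 13 14
f 28 14 15
f 30 32 29
f 33 30 29
f 29 32 31
f 31 33 29
f 30 36 32
f 34 30 33
f 34 36 30
f 32 36 31
f 35 33 31
f 31 36 35
f 35 34 33
f 36 34 35



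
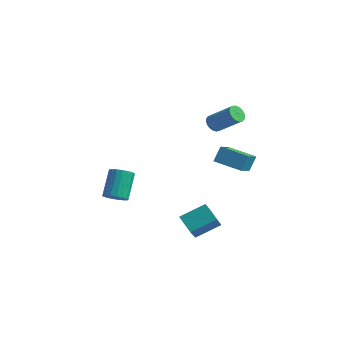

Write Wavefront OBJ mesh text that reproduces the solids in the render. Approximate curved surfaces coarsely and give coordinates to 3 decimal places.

v 2.383 -1.946 3.026
v 2.45 -1.443 3.793
v 2.103 -0.762 2.274
v 2.17 -0.259 3.042
v 3.83 -1.761 2.778
v 3.897 -1.258 3.546
v 3.55 -0.577 2.027
v 3.617 -0.074 2.794
v 2.839 -4.605 -0.341
v 1.981 -4.269 0.222
v 2.51 -3.68 -1.395
v 1.652 -3.345 -0.832
v 3.648 -3.595 0.292
v 2.79 -3.26 0.855
v 3.319 -2.671 -0.762
v 2.461 -2.335 -0.199
v 0.263 1.347 3.265
v 0.57 1.528 2.874
v 1.845 1.675 3.943
v 1.537 1.493 4.335
v 0.482 1.714 2.953
v 1.757 1.861 4.023
v 0.357 1.837 3.086
v 1.631 1.983 4.156
v 0.214 1.874 3.251
v 1.489 2.021 4.32
v 0.081 1.82 3.417
v 1.355 1.967 4.487
v -0.022 1.685 3.558
v 1.253 1.832 4.627
v -0.075 1.491 3.648
v 1.2 1.638 4.717
v -0.069 1.272 3.671
v 1.205 1.419 4.741
v -0.007 1.066 3.625
v 1.268 1.213 4.694
v 0.103 0.908 3.516
v 1.377 1.055 4.586
v 0.24 0.826 3.364
v 1.514 0.973 4.434
v 0.381 0.835 3.195
v 1.655 0.982 4.264
v 0.501 0.931 3.038
v 1.776 1.078 4.107
v 0.581 1.1 2.92
v 1.855 1.247 3.99
v 0.605 1.311 2.862
v 1.879 1.458 3.932
v -3.31 -2.136 -1.646
v -2.757 -2.32 -1.315
v -3.117 -1.228 -0.104
v -3.67 -1.044 -0.434
v -2.66 -2.097 -1.487
v -3.021 -1.005 -0.276
v -2.692 -1.881 -1.691
v -3.052 -0.789 -0.48
v -2.846 -1.716 -1.886
v -3.207 -0.624 -0.675
v -3.092 -1.634 -2.033
v -3.453 -0.543 -0.822
v -3.381 -1.652 -2.103
v -3.742 -0.56 -0.892
v -3.656 -1.765 -2.083
v -4.017 -0.673 -0.872
v -3.863 -1.952 -1.976
v -4.223 -0.86 -0.765
v -3.959 -2.175 -1.804
v -4.32 -1.083 -0.593
v -3.928 -2.391 -1.6
v -4.288 -1.299 -0.389
v -3.773 -2.556 -1.405
v -4.134 -1.464 -0.194
v -3.527 -2.637 -1.258
v -3.888 -1.546 -0.047
v -3.238 -2.62 -1.188
v -3.599 -1.528 0.023
v -2.963 -2.507 -1.208
v -3.324 -1.415 0.003
f 2 4 1
f 5 2 1
f 1 4 3
f 3 5 1
f 2 8 4
f 6 2 5
f 6 8 2
f 4 8 3
f 7 5 3
f 3 8 7
f 7 6 5
f 8 6 7
f 10 12 9
f 13 10 9
f 9 12 11
f 11 13 9
f 10 16 12
f 14 10 13
f 14 16 10
f 12 16 11
f 15 13 11
f 11 16 15
f 15 14 13
f 16 14 15
f 18 17 21
f 18 21 19
f 19 21 22
f 19 22 20
f 21 17 23
f 21 23 22
f 22 23 24
f 22 24 20
f 23 17 25
f 23 25 24
f 24 25 26
f 24 26 20
f 25 17 27
f 25 27 26
f 26 27 28
f 26 28 20
f 27 17 29
f 27 29 28
f 28 29 30
f 28 30 20
f 29 17 31
f 29 31 30
f 30 31 32
f 30 32 20
f 31 17 33
f 31 33 32
f 32 33 34
f 32 34 20
f 33 17 35
f 33 35 34
f 34 35 36
f 34 36 20
f 35 17 37
f 35 37 36
f 36 37 38
f 36 38 20
f 37 17 39
f 37 39 38
f 38 39 40
f 38 40 20
f 39 17 41
f 39 41 40
f 40 41 42
f 40 42 20
f 41 17 43
f 41 43 42
f 42 43 44
f 42 44 20
f 43 17 45
f 43 45 44
f 44 45 46
f 44 46 20
f 45 17 47
f 45 47 46
f 46 47 48
f 46 48 20
f 47 17 18
f 47 18 48
f 48 18 19
f 48 19 20
f 50 49 53
f 50 53 51
f 51 53 54
f 51 54 52
f 53 49 55
f 53 55 54
f 54 55 56
f 54 56 52
f 55 49 57
f 55 57 56
f 56 57 58
f 56 58 52
f 57 49 59
f 57 59 58
f 58 59 60
f 58 60 52
f 59 49 61
f 59 61 60
f 60 61 62
f 60 62 52
f 61 49 63
f 61 63 62
f 62 63 64
f 62 64 52
f 63 49 65
f 63 65 64
f 64 65 66
f 64 66 52
f 65 49 67
f 65 67 66
f 66 67 68
f 66 68 52
f 67 49 69
f 67 69 68
f 68 69 70
f 68 70 52
f 69 49 71
f 69 71 70
f 70 71 72
f 70 72 52
f 71 49 73
f 71 73 72
f 72 73 74
f 72 74 52
f 73 49 75
f 73 75 74
f 74 75 76
f 74 76 52
f 75 49 77
f 75 77 76
f 76 77 78
f 76 78 52
f 77 49 50
f 77 50 78
f 78 50 51
f 78 51 52



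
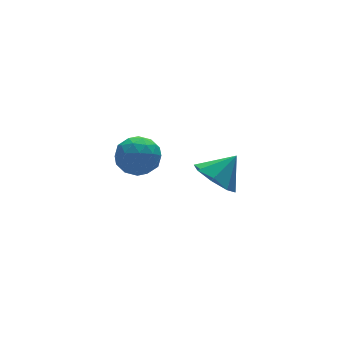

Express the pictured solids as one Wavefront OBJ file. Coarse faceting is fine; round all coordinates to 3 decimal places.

v -1.772 2.072 -2.504
v -0.916 1.881 -2.763
v -2.004 0.639 -2.217
v -1.148 0.448 -2.476
v -1.299 0.919 -1.706
v -1.155 1.805 -1.884
v -1.765 0.715 -3.096
v -1.621 1.601 -3.274
v -0.911 1.043 -3.129
v -0.623 1.169 -2.27
v -2.297 1.351 -2.71
v -2.009 1.477 -1.851
v -1.324 2.102 -2.659
v -1.596 0.418 -2.321
v -1.685 0.694 -1.869
v -1.182 0.582 -2.021
v -1.464 2.057 -2.142
v -0.961 1.945 -2.294
v -1.186 1.38 -1.673
v -1.959 0.575 -2.686
v -1.456 0.463 -2.838
v -1.738 1.938 -2.959
v -1.235 1.826 -3.111
v -1.734 1.14 -3.307
v -0.817 1.498 -3.026
v -0.954 0.655 -2.857
v -1.316 0.812 -3.222
v -1.232 1.333 -3.326
v -0.648 1.572 -2.521
v -0.785 0.729 -2.352
v -0.873 1.006 -1.9
v -0.789 1.526 -2.004
v -0.646 1.079 -2.736
v -2.135 1.791 -2.628
v -2.272 0.948 -2.459
v -2.131 0.994 -2.976
v -2.047 1.514 -3.08
v -1.966 1.865 -2.123
v -2.103 1.022 -1.954
v -1.688 1.187 -1.654
v -1.604 1.708 -1.758
v -2.274 1.441 -2.244
v -0.614 -2.885 -1.115
v 0.029 -2.944 -1.756
v 0.254 -2.855 -0.245
v -0.141 -2.285 -1.609
v -0.588 -1.977 -1.172
v -1.051 -2.201 -0.703
v -1.258 -2.825 -0.474
v -1.088 -3.485 -0.621
v -0.641 -3.793 -1.058
v -0.178 -3.569 -1.527
f 1 38 17
f 38 12 41
f 17 41 6
f 38 41 17
f 1 17 13
f 17 6 18
f 13 18 2
f 17 18 13
f 1 13 22
f 13 2 23
f 22 23 8
f 13 23 22
f 1 22 34
f 22 8 37
f 34 37 11
f 22 37 34
f 1 34 38
f 34 11 42
f 38 42 12
f 34 42 38
f 2 18 29
f 18 6 32
f 29 32 10
f 18 32 29
f 6 41 19
f 41 12 40
f 19 40 5
f 41 40 19
f 12 42 39
f 42 11 35
f 39 35 3
f 42 35 39
f 11 37 36
f 37 8 24
f 36 24 7
f 37 24 36
f 8 23 28
f 23 2 25
f 28 25 9
f 23 25 28
f 4 30 16
f 30 10 31
f 16 31 5
f 30 31 16
f 4 16 14
f 16 5 15
f 14 15 3
f 16 15 14
f 4 14 21
f 14 3 20
f 21 20 7
f 14 20 21
f 4 21 26
f 21 7 27
f 26 27 9
f 21 27 26
f 4 26 30
f 26 9 33
f 30 33 10
f 26 33 30
f 5 31 19
f 31 10 32
f 19 32 6
f 31 32 19
f 3 15 39
f 15 5 40
f 39 40 12
f 15 40 39
f 7 20 36
f 20 3 35
f 36 35 11
f 20 35 36
f 9 27 28
f 27 7 24
f 28 24 8
f 27 24 28
f 10 33 29
f 33 9 25
f 29 25 2
f 33 25 29
f 44 43 46
f 44 46 45
f 46 43 47
f 46 47 45
f 47 43 48
f 47 48 45
f 48 43 49
f 48 49 45
f 49 43 50
f 49 50 45
f 50 43 51
f 50 51 45
f 51 43 52
f 51 52 45
f 52 43 44
f 52 44 45



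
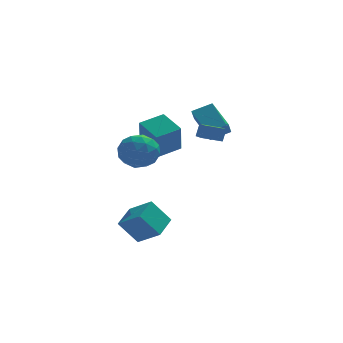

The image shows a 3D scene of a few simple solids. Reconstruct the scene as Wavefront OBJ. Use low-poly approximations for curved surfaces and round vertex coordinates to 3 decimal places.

v 2.393 -3.371 3.296
v 2.616 -3.155 4.087
v 2.203 -2.589 3.136
v 2.426 -2.373 3.927
v 3.554 -3.167 2.913
v 3.777 -2.951 3.704
v 3.364 -2.385 2.753
v 3.587 -2.169 3.544
v 0.636 2.69 -0.457
v 0.53 1.844 1.407
v -0.189 4.134 0.15
v -0.296 3.288 2.015
v 2.076 3.352 -0.075
v 1.969 2.506 1.79
v 1.25 4.796 0.533
v 1.144 3.95 2.397
v -1.869 -1.33 -3.751
v -0.744 -2.246 -2.826
v -1.123 0.063 -3.278
v 0.002 -0.852 -2.353
v -0.802 -1.428 -5.147
v 0.323 -2.343 -4.222
v -0.056 -0.034 -4.674
v 1.069 -0.95 -3.749
v 3.482 2.732 1.338
v 2.771 4.429 2.392
v 3.712 3.33 0.531
v 3.001 5.026 1.585
v 4.699 2.934 1.835
v 3.988 4.63 2.889
v 4.929 3.531 1.028
v 4.218 5.228 2.082
v -1.097 0.199 1.168
v -0.345 0.052 2.13
v -0.995 -1.752 0.79
v -0.243 -1.899 1.752
v -1.424 -1.609 1.934
v -1.487 -0.403 2.168
v 0.147 -1.297 0.752
v 0.084 -0.091 0.986
v 0.424 -0.873 1.873
v -0.547 -1.065 2.603
v -0.793 -0.635 0.317
v -1.764 -0.827 1.047
v -0.73 0.297 1.682
v -0.61 -1.997 1.238
v -1.304 -1.826 1.344
v -0.862 -1.913 1.91
v -1.402 0.03 1.704
v -0.959 -0.057 2.27
v -1.594 -1.033 2.154
v -0.381 -1.643 0.65
v 0.062 -1.73 1.216
v -0.478 0.213 1.01
v -0.036 0.126 1.576
v 0.254 -0.667 0.766
v 0.164 -0.333 2.097
v 0.224 -1.48 1.874
v 0.454 -1.126 1.287
v 0.416 -0.417 1.425
v -0.407 -0.446 2.526
v -0.346 -1.593 2.304
v -1.041 -1.423 2.411
v -1.078 -0.714 2.548
v 0.046 -0.99 2.375
v -0.994 -0.107 0.616
v -0.933 -1.254 0.394
v -0.262 -0.986 0.372
v -0.299 -0.277 0.509
v -1.564 -0.22 1.046
v -1.504 -1.367 0.823
v -1.756 -1.283 1.495
v -1.794 -0.574 1.633
v -1.386 -0.71 0.545
f 2 4 1
f 5 2 1
f 1 4 3
f 3 5 1
f 2 8 4
f 6 2 5
f 6 8 2
f 4 8 3
f 7 5 3
f 3 8 7
f 7 6 5
f 8 6 7
f 10 12 9
f 13 10 9
f 9 12 11
f 11 13 9
f 10 16 12
f 14 10 13
f 14 16 10
f 12 16 11
f 15 13 11
f 11 16 15
f 15 14 13
f 16 14 15
f 18 20 17
f 21 18 17
f 17 20 19
f 19 21 17
f 18 24 20
f 22 18 21
f 22 24 18
f 20 24 19
f 23 21 19
f 19 24 23
f 23 22 21
f 24 22 23
f 26 28 25
f 29 26 25
f 25 28 27
f 27 29 25
f 26 32 28
f 30 26 29
f 30 32 26
f 28 32 27
f 31 29 27
f 27 32 31
f 31 30 29
f 32 30 31
f 33 70 49
f 70 44 73
f 49 73 38
f 70 73 49
f 33 49 45
f 49 38 50
f 45 50 34
f 49 50 45
f 33 45 54
f 45 34 55
f 54 55 40
f 45 55 54
f 33 54 66
f 54 40 69
f 66 69 43
f 54 69 66
f 33 66 70
f 66 43 74
f 70 74 44
f 66 74 70
f 34 50 61
f 50 38 64
f 61 64 42
f 50 64 61
f 38 73 51
f 73 44 72
f 51 72 37
f 73 72 51
f 44 74 71
f 74 43 67
f 71 67 35
f 74 67 71
f 43 69 68
f 69 40 56
f 68 56 39
f 69 56 68
f 40 55 60
f 55 34 57
f 60 57 41
f 55 57 60
f 36 62 48
f 62 42 63
f 48 63 37
f 62 63 48
f 36 48 46
f 48 37 47
f 46 47 35
f 48 47 46
f 36 46 53
f 46 35 52
f 53 52 39
f 46 52 53
f 36 53 58
f 53 39 59
f 58 59 41
f 53 59 58
f 36 58 62
f 58 41 65
f 62 65 42
f 58 65 62
f 37 63 51
f 63 42 64
f 51 64 38
f 63 64 51
f 35 47 71
f 47 37 72
f 71 72 44
f 47 72 71
f 39 52 68
f 52 35 67
f 68 67 43
f 52 67 68
f 41 59 60
f 59 39 56
f 60 56 40
f 59 56 60
f 42 65 61
f 65 41 57
f 61 57 34
f 65 57 61



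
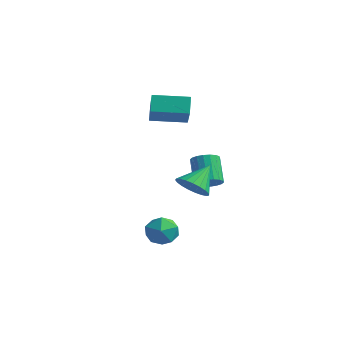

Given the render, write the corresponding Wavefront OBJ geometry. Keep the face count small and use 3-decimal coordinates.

v 1.857 0.121 -1.211
v 2.475 0.512 -1.624
v 1.843 1.219 -0.189
v 2.19 0.648 -1.773
v 1.847 0.693 -1.826
v 1.506 0.638 -1.772
v 1.226 0.494 -1.621
v 1.055 0.286 -1.399
v 1.022 0.049 -1.145
v 1.134 -0.176 -0.902
v 1.371 -0.349 -0.712
v 1.691 -0.441 -0.609
v 2.041 -0.436 -0.609
v 2.358 -0.335 -0.714
v 2.589 -0.155 -0.905
v 2.693 0.073 -1.148
v 2.653 0.309 -1.403
v -4.707 3.871 1.171
v -3.653 2.975 2.21
v -3.492 5.151 1.042
v -2.438 4.255 2.082
v -4.302 3.405 0.358
v -3.248 2.509 1.398
v -3.087 4.685 0.23
v -2.033 3.789 1.269
v -0.456 3.439 -2.544
v 0.043 3.252 -2.121
v -0.746 3.795 -0.953
v -1.244 3.981 -1.376
v 0.122 3.534 -2.198
v -0.667 4.076 -1.03
v 0.087 3.797 -2.344
v -0.702 4.339 -1.176
v -0.056 3.989 -2.529
v -0.845 4.531 -1.362
v -0.278 4.072 -2.718
v -1.067 4.614 -1.55
v -0.535 4.029 -2.872
v -1.324 4.572 -1.704
v -0.776 3.87 -2.961
v -1.565 4.412 -1.793
v -0.954 3.625 -2.967
v -1.743 4.168 -1.799
v -1.033 3.344 -2.89
v -1.822 3.886 -1.722
v -0.998 3.081 -2.744
v -1.787 3.623 -1.576
v -0.855 2.889 -2.558
v -1.644 3.431 -1.391
v -0.633 2.806 -2.37
v -1.422 3.348 -1.202
v -0.376 2.848 -2.216
v -1.165 3.391 -1.048
v -0.135 3.008 -2.127
v -0.924 3.55 -0.959
v 0.616 0.169 -3.553
v 1.382 -0.249 -3.595
v 0.018 -0.851 -4.325
v 0.784 -1.269 -4.367
v 0.355 -1.218 -3.608
v 0.725 -0.588 -3.131
v 0.675 -0.512 -4.789
v 1.045 0.118 -4.312
v 1.418 -0.669 -4.359
v 1.22 -1.106 -3.629
v 0.18 0.006 -4.291
v -0.018 -0.431 -3.561
f 2 1 4
f 2 4 3
f 4 1 5
f 4 5 3
f 5 1 6
f 5 6 3
f 6 1 7
f 6 7 3
f 7 1 8
f 7 8 3
f 8 1 9
f 8 9 3
f 9 1 10
f 9 10 3
f 10 1 11
f 10 11 3
f 11 1 12
f 11 12 3
f 12 1 13
f 12 13 3
f 13 1 14
f 13 14 3
f 14 1 15
f 14 15 3
f 15 1 16
f 15 16 3
f 16 1 17
f 16 17 3
f 17 1 2
f 17 2 3
f 19 21 18
f 22 19 18
f 18 21 20
f 20 22 18
f 19 25 21
f 23 19 22
f 23 25 19
f 21 25 20
f 24 22 20
f 20 25 24
f 24 23 22
f 25 23 24
f 27 26 30
f 27 30 28
f 28 30 31
f 28 31 29
f 30 26 32
f 30 32 31
f 31 32 33
f 31 33 29
f 32 26 34
f 32 34 33
f 33 34 35
f 33 35 29
f 34 26 36
f 34 36 35
f 35 36 37
f 35 37 29
f 36 26 38
f 36 38 37
f 37 38 39
f 37 39 29
f 38 26 40
f 38 40 39
f 39 40 41
f 39 41 29
f 40 26 42
f 40 42 41
f 41 42 43
f 41 43 29
f 42 26 44
f 42 44 43
f 43 44 45
f 43 45 29
f 44 26 46
f 44 46 45
f 45 46 47
f 45 47 29
f 46 26 48
f 46 48 47
f 47 48 49
f 47 49 29
f 48 26 50
f 48 50 49
f 49 50 51
f 49 51 29
f 50 26 52
f 50 52 51
f 51 52 53
f 51 53 29
f 52 26 54
f 52 54 53
f 53 54 55
f 53 55 29
f 54 26 27
f 54 27 55
f 55 27 28
f 55 28 29
f 56 67 61
f 56 61 57
f 56 57 63
f 56 63 66
f 56 66 67
f 57 61 65
f 61 67 60
f 67 66 58
f 66 63 62
f 63 57 64
f 59 65 60
f 59 60 58
f 59 58 62
f 59 62 64
f 59 64 65
f 60 65 61
f 58 60 67
f 62 58 66
f 64 62 63
f 65 64 57



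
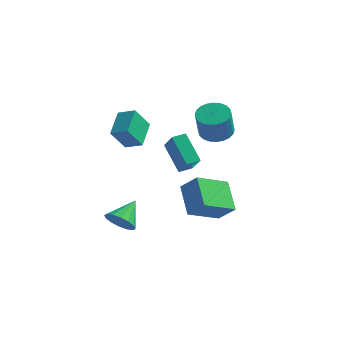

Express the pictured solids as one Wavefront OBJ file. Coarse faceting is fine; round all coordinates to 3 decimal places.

v -2.868 0.424 1.439
v -3.452 -0.207 2.753
v -3.071 1.997 2.105
v -3.655 1.366 3.418
v -1.865 0.374 1.862
v -2.449 -0.257 3.175
v -2.068 1.947 2.527
v -2.652 1.316 3.841
v 3.448 -2.441 -0.787
v 2.298 -3.907 0.182
v 2.537 -1.065 0.213
v 1.386 -2.53 1.182
v 4.374 -2.53 0.178
v 3.223 -3.995 1.147
v 3.462 -1.153 1.178
v 2.312 -2.619 2.147
v 1.337 2.991 2.177
v 1.973 2.299 1.938
v 1.979 1.736 3.584
v 1.343 2.429 3.823
v 2.205 2.582 2.034
v 2.211 2.019 3.68
v 2.305 2.928 2.152
v 2.311 2.365 3.798
v 2.257 3.283 2.273
v 2.263 2.72 3.92
v 2.07 3.594 2.38
v 2.076 3.031 4.027
v 1.77 3.813 2.456
v 1.776 3.25 4.103
v 1.405 3.907 2.49
v 1.411 3.344 4.136
v 1.03 3.862 2.475
v 1.036 3.299 4.122
v 0.701 3.684 2.416
v 0.707 3.121 4.062
v 0.469 3.401 2.32
v 0.475 2.838 3.966
v 0.369 3.055 2.202
v 0.375 2.492 3.848
v 0.417 2.7 2.08
v 0.423 2.137 3.727
v 0.604 2.389 1.973
v 0.61 1.826 3.62
v 0.904 2.17 1.897
v 0.91 1.607 3.544
v 1.269 2.076 1.864
v 1.275 1.513 3.51
v 1.644 2.121 1.878
v 1.65 1.558 3.525
v 0.247 1.417 0.221
v -0.961 2.372 1.512
v -0.487 2.132 -0.995
v -1.695 3.088 0.296
v 0.795 2.052 0.264
v -0.413 3.008 1.555
v 0.061 2.768 -0.952
v -1.147 3.723 0.339
v -1.22 -4.351 -0.996
v -0.36 -4.357 -1.295
v -0.92 -2.969 -0.164
v -0.6 -4.111 -1.617
v -1.006 -3.929 -1.773
v -1.469 -3.86 -1.721
v -1.865 -3.923 -1.474
v -2.088 -4.1 -1.099
v -2.079 -4.345 -0.697
v -1.839 -4.591 -0.374
v -1.434 -4.772 -0.218
v -0.971 -4.841 -0.271
v -0.574 -4.778 -0.518
v -0.351 -4.601 -0.892
f 2 4 1
f 5 2 1
f 1 4 3
f 3 5 1
f 2 8 4
f 6 2 5
f 6 8 2
f 4 8 3
f 7 5 3
f 3 8 7
f 7 6 5
f 8 6 7
f 10 12 9
f 13 10 9
f 9 12 11
f 11 13 9
f 10 16 12
f 14 10 13
f 14 16 10
f 12 16 11
f 15 13 11
f 11 16 15
f 15 14 13
f 16 14 15
f 18 17 21
f 18 21 19
f 19 21 22
f 19 22 20
f 21 17 23
f 21 23 22
f 22 23 24
f 22 24 20
f 23 17 25
f 23 25 24
f 24 25 26
f 24 26 20
f 25 17 27
f 25 27 26
f 26 27 28
f 26 28 20
f 27 17 29
f 27 29 28
f 28 29 30
f 28 30 20
f 29 17 31
f 29 31 30
f 30 31 32
f 30 32 20
f 31 17 33
f 31 33 32
f 32 33 34
f 32 34 20
f 33 17 35
f 33 35 34
f 34 35 36
f 34 36 20
f 35 17 37
f 35 37 36
f 36 37 38
f 36 38 20
f 37 17 39
f 37 39 38
f 38 39 40
f 38 40 20
f 39 17 41
f 39 41 40
f 40 41 42
f 40 42 20
f 41 17 43
f 41 43 42
f 42 43 44
f 42 44 20
f 43 17 45
f 43 45 44
f 44 45 46
f 44 46 20
f 45 17 47
f 45 47 46
f 46 47 48
f 46 48 20
f 47 17 49
f 47 49 48
f 48 49 50
f 48 50 20
f 49 17 18
f 49 18 50
f 50 18 19
f 50 19 20
f 52 54 51
f 55 52 51
f 51 54 53
f 53 55 51
f 52 58 54
f 56 52 55
f 56 58 52
f 54 58 53
f 57 55 53
f 53 58 57
f 57 56 55
f 58 56 57
f 60 59 62
f 60 62 61
f 62 59 63
f 62 63 61
f 63 59 64
f 63 64 61
f 64 59 65
f 64 65 61
f 65 59 66
f 65 66 61
f 66 59 67
f 66 67 61
f 67 59 68
f 67 68 61
f 68 59 69
f 68 69 61
f 69 59 70
f 69 70 61
f 70 59 71
f 70 71 61
f 71 59 72
f 71 72 61
f 72 59 60
f 72 60 61



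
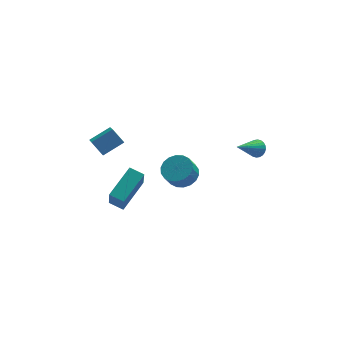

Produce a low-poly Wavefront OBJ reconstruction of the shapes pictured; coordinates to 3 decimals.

v -4.478 1.662 3.133
v -3.312 2.069 3.726
v -4.469 3.155 2.091
v -3.303 3.562 2.684
v -3.937 1.158 2.416
v -2.771 1.565 3.009
v -3.928 2.651 1.374
v -2.762 3.058 1.967
v -2.873 1.676 -2.789
v -2.932 0.739 -1.253
v -3.6 2.155 -2.525
v -3.659 1.218 -0.989
v -1.601 3.102 -1.871
v -1.66 2.165 -0.335
v -2.328 3.581 -1.607
v -2.387 2.644 -0.071
v 4.086 0.223 2.817
v 4.484 -0.127 3.025
v 2.854 -0.603 3.783
v 4.49 0.038 3.174
v 4.434 0.231 3.268
v 4.325 0.424 3.294
v 4.18 0.585 3.247
v 4.02 0.692 3.135
v 3.871 0.727 2.975
v 3.754 0.686 2.79
v 3.687 0.574 2.61
v 3.682 0.409 2.461
v 3.737 0.216 2.366
v 3.846 0.023 2.34
v 3.992 -0.138 2.387
v 4.151 -0.245 2.499
v 4.301 -0.28 2.66
v 4.418 -0.239 2.845
v 0.595 3.177 -1.469
v 1.448 3.148 -1.101
v 1.039 2.755 -0.182
v 0.185 2.783 -0.551
v 1.316 3.527 -0.998
v 0.907 3.134 -0.079
v 1.041 3.836 -0.988
v 0.631 3.443 -0.07
v 0.677 4.014 -1.074
v 0.268 3.621 -0.155
v 0.297 4.027 -1.238
v -0.112 3.634 -0.319
v -0.024 3.871 -1.448
v -0.433 3.478 -0.529
v -0.222 3.578 -1.662
v -0.631 3.184 -0.743
v -0.259 3.205 -1.838
v -0.668 2.812 -0.919
v -0.127 2.826 -1.941
v -0.536 2.433 -1.022
v 0.149 2.517 -1.95
v -0.261 2.124 -1.032
v 0.512 2.339 -1.865
v 0.103 1.946 -0.946
v 0.892 2.326 -1.701
v 0.483 1.933 -0.782
v 1.213 2.482 -1.491
v 0.804 2.089 -0.572
v 1.411 2.776 -1.277
v 1.002 2.382 -0.358
f 2 4 1
f 5 2 1
f 1 4 3
f 3 5 1
f 2 8 4
f 6 2 5
f 6 8 2
f 4 8 3
f 7 5 3
f 3 8 7
f 7 6 5
f 8 6 7
f 10 12 9
f 13 10 9
f 9 12 11
f 11 13 9
f 10 16 12
f 14 10 13
f 14 16 10
f 12 16 11
f 15 13 11
f 11 16 15
f 15 14 13
f 16 14 15
f 18 17 20
f 18 20 19
f 20 17 21
f 20 21 19
f 21 17 22
f 21 22 19
f 22 17 23
f 22 23 19
f 23 17 24
f 23 24 19
f 24 17 25
f 24 25 19
f 25 17 26
f 25 26 19
f 26 17 27
f 26 27 19
f 27 17 28
f 27 28 19
f 28 17 29
f 28 29 19
f 29 17 30
f 29 30 19
f 30 17 31
f 30 31 19
f 31 17 32
f 31 32 19
f 32 17 33
f 32 33 19
f 33 17 34
f 33 34 19
f 34 17 18
f 34 18 19
f 36 35 39
f 36 39 37
f 37 39 40
f 37 40 38
f 39 35 41
f 39 41 40
f 40 41 42
f 40 42 38
f 41 35 43
f 41 43 42
f 42 43 44
f 42 44 38
f 43 35 45
f 43 45 44
f 44 45 46
f 44 46 38
f 45 35 47
f 45 47 46
f 46 47 48
f 46 48 38
f 47 35 49
f 47 49 48
f 48 49 50
f 48 50 38
f 49 35 51
f 49 51 50
f 50 51 52
f 50 52 38
f 51 35 53
f 51 53 52
f 52 53 54
f 52 54 38
f 53 35 55
f 53 55 54
f 54 55 56
f 54 56 38
f 55 35 57
f 55 57 56
f 56 57 58
f 56 58 38
f 57 35 59
f 57 59 58
f 58 59 60
f 58 60 38
f 59 35 61
f 59 61 60
f 60 61 62
f 60 62 38
f 61 35 63
f 61 63 62
f 62 63 64
f 62 64 38
f 63 35 36
f 63 36 64
f 64 36 37
f 64 37 38



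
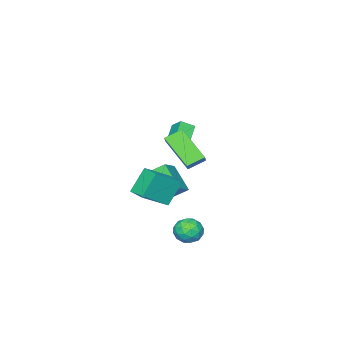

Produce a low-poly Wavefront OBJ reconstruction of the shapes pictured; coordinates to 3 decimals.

v 0.009 -0.531 -1.199
v 1.535 -1.021 -0.141
v 0.309 0.586 -1.113
v 1.834 0.096 -0.055
v 0.966 -0.676 -2.645
v 2.491 -1.166 -1.587
v 1.265 0.441 -2.559
v 2.791 -0.049 -1.501
v -2.18 -4.152 -3.523
v -3.123 -3.083 -2.597
v -1.845 -2.767 -4.781
v -2.788 -1.698 -3.854
v -0.952 -3.742 -2.746
v -1.895 -2.673 -1.819
v -0.617 -2.357 -4.003
v -1.56 -1.288 -3.077
v 0.264 0.819 2.896
v 0.846 0.337 3.307
v 0.487 1.633 3.537
v 1.068 1.151 3.948
v 1.112 1.189 2.132
v 1.693 0.707 2.543
v 1.334 2.003 2.773
v 1.916 1.521 3.184
v 2.515 1.392 3.107
v 1.665 1.863 3.578
v 2.68 3.08 1.721
v 1.83 3.55 2.192
v 3.09 1.83 3.708
v 2.24 2.3 4.179
v 3.255 3.517 2.322
v 2.405 3.988 2.793
v 1.465 2.573 -4.256
v 1.899 3.142 -3.756
v 1.701 1.558 -3.304
v 2.135 2.127 -2.804
v 1.271 2.205 -2.907
v 1.126 2.833 -3.495
v 2.474 1.867 -3.565
v 2.329 2.495 -4.153
v 2.522 2.706 -3.329
v 1.779 2.915 -2.922
v 1.821 1.785 -4.138
v 1.078 1.994 -3.731
v 1.661 2.947 -4.09
v 1.939 1.753 -2.97
v 1.431 1.799 -3.031
v 1.686 2.133 -2.737
v 1.207 2.765 -3.936
v 1.462 3.1 -3.642
v 1.093 2.549 -3.143
v 2.138 1.6 -3.418
v 2.393 1.935 -3.124
v 1.914 2.567 -4.323
v 2.169 2.901 -4.029
v 2.507 2.151 -3.917
v 2.283 3.025 -3.545
v 2.421 2.428 -2.985
v 2.621 2.275 -3.432
v 2.535 2.645 -3.778
v 1.846 3.148 -3.306
v 1.984 2.551 -2.746
v 1.477 2.597 -2.806
v 1.391 2.966 -3.152
v 2.212 2.891 -3.055
v 1.616 2.149 -4.314
v 1.754 1.552 -3.754
v 2.209 1.734 -3.908
v 2.123 2.103 -4.254
v 1.179 2.272 -4.075
v 1.317 1.675 -3.515
v 1.065 2.055 -3.282
v 0.979 2.425 -3.628
v 1.388 1.809 -4.005
f 2 4 1
f 5 2 1
f 1 4 3
f 3 5 1
f 2 8 4
f 6 2 5
f 6 8 2
f 4 8 3
f 7 5 3
f 3 8 7
f 7 6 5
f 8 6 7
f 10 12 9
f 13 10 9
f 9 12 11
f 11 13 9
f 10 16 12
f 14 10 13
f 14 16 10
f 12 16 11
f 15 13 11
f 11 16 15
f 15 14 13
f 16 14 15
f 18 20 17
f 21 18 17
f 17 20 19
f 19 21 17
f 18 24 20
f 22 18 21
f 22 24 18
f 20 24 19
f 23 21 19
f 19 24 23
f 23 22 21
f 24 22 23
f 26 28 25
f 29 26 25
f 25 28 27
f 27 29 25
f 26 32 28
f 30 26 29
f 30 32 26
f 28 32 27
f 31 29 27
f 27 32 31
f 31 30 29
f 32 30 31
f 33 70 49
f 70 44 73
f 49 73 38
f 70 73 49
f 33 49 45
f 49 38 50
f 45 50 34
f 49 50 45
f 33 45 54
f 45 34 55
f 54 55 40
f 45 55 54
f 33 54 66
f 54 40 69
f 66 69 43
f 54 69 66
f 33 66 70
f 66 43 74
f 70 74 44
f 66 74 70
f 34 50 61
f 50 38 64
f 61 64 42
f 50 64 61
f 38 73 51
f 73 44 72
f 51 72 37
f 73 72 51
f 44 74 71
f 74 43 67
f 71 67 35
f 74 67 71
f 43 69 68
f 69 40 56
f 68 56 39
f 69 56 68
f 40 55 60
f 55 34 57
f 60 57 41
f 55 57 60
f 36 62 48
f 62 42 63
f 48 63 37
f 62 63 48
f 36 48 46
f 48 37 47
f 46 47 35
f 48 47 46
f 36 46 53
f 46 35 52
f 53 52 39
f 46 52 53
f 36 53 58
f 53 39 59
f 58 59 41
f 53 59 58
f 36 58 62
f 58 41 65
f 62 65 42
f 58 65 62
f 37 63 51
f 63 42 64
f 51 64 38
f 63 64 51
f 35 47 71
f 47 37 72
f 71 72 44
f 47 72 71
f 39 52 68
f 52 35 67
f 68 67 43
f 52 67 68
f 41 59 60
f 59 39 56
f 60 56 40
f 59 56 60
f 42 65 61
f 65 41 57
f 61 57 34
f 65 57 61

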